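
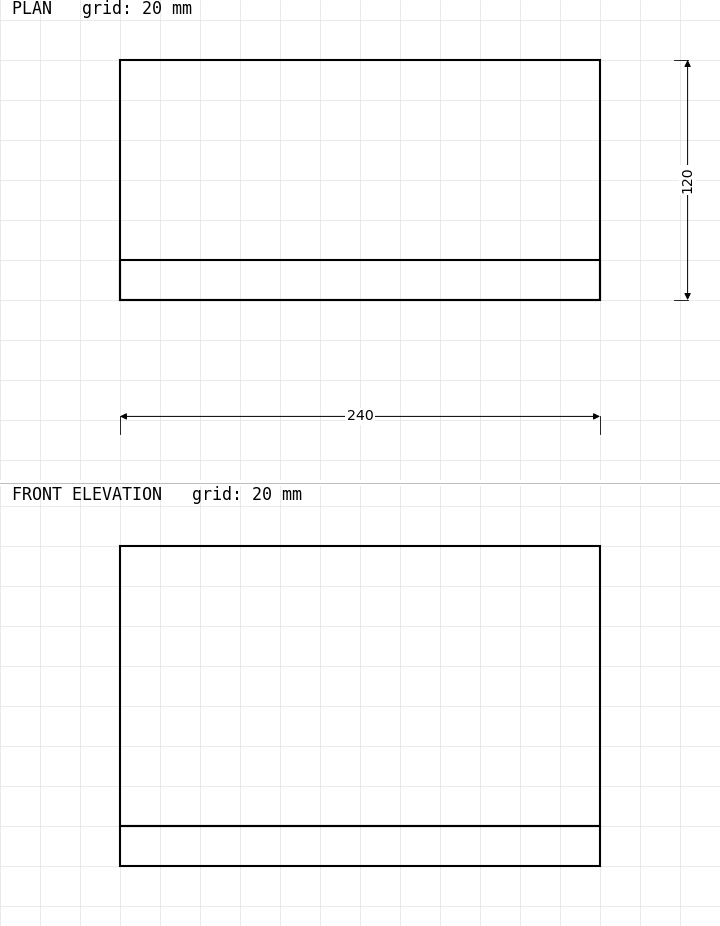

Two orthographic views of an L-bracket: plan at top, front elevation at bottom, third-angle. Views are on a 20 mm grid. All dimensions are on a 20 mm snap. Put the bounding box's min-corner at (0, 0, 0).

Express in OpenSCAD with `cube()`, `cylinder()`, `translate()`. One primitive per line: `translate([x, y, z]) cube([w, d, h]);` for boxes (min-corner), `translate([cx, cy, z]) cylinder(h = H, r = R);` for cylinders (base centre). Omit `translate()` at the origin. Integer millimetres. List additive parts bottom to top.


cube([240, 120, 20]);
translate([0, 0, 20]) cube([240, 20, 140]);


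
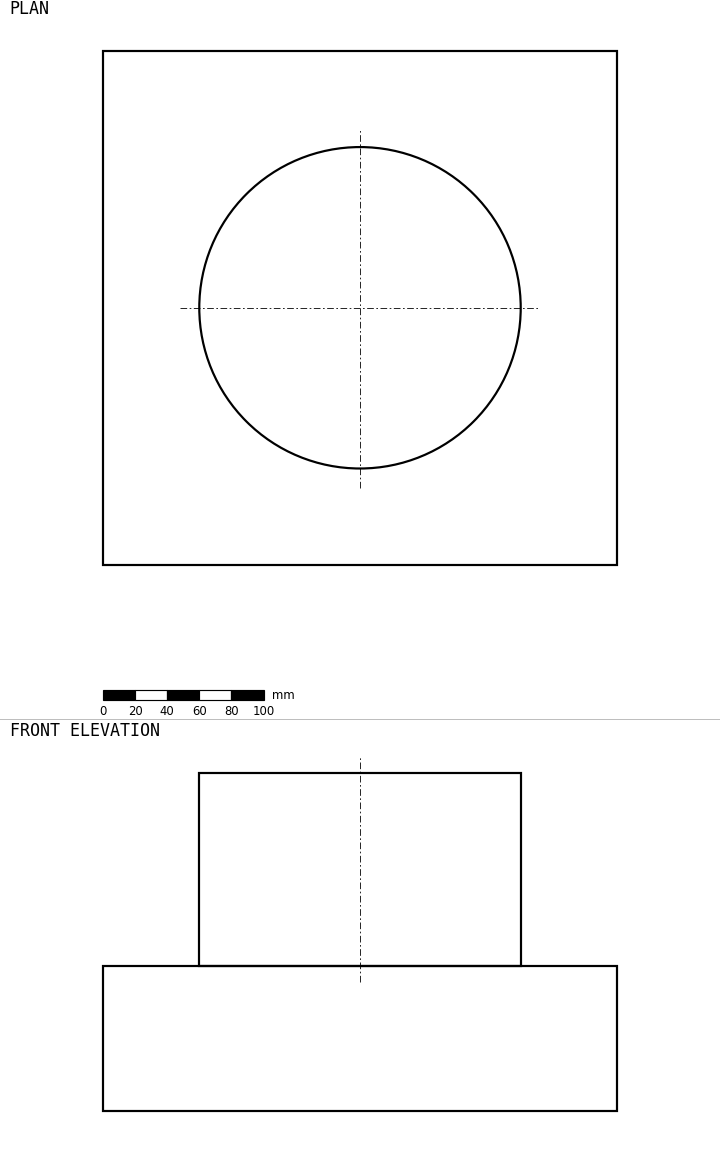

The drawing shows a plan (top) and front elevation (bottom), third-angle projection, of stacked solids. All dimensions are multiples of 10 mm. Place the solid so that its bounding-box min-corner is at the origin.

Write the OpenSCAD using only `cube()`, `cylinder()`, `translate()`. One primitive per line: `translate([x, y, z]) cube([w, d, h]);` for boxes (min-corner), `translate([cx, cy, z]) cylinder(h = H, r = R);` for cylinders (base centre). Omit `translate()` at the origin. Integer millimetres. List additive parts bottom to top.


cube([320, 320, 90]);
translate([160, 160, 90]) cylinder(h = 120, r = 100);


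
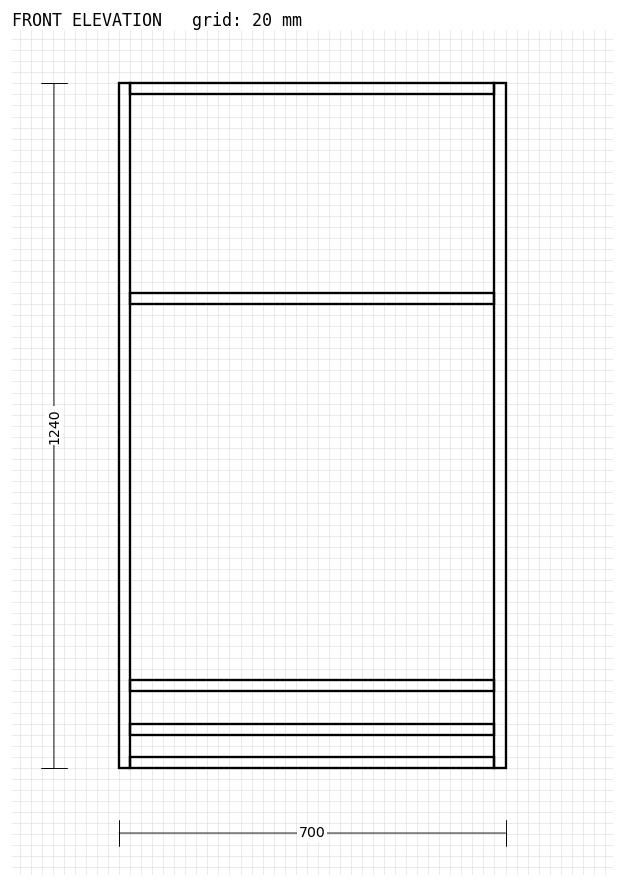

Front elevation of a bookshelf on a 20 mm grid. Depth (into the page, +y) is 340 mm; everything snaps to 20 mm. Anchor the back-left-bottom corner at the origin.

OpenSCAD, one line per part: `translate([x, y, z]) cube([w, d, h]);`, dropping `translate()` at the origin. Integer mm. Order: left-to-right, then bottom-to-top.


cube([20, 340, 1240]);
translate([20, 0, 0]) cube([660, 340, 20]);
translate([20, 0, 60]) cube([660, 340, 20]);
translate([20, 0, 140]) cube([660, 340, 20]);
translate([20, 0, 840]) cube([660, 340, 20]);
translate([20, 0, 1220]) cube([660, 340, 20]);
translate([680, 0, 0]) cube([20, 340, 1240]);


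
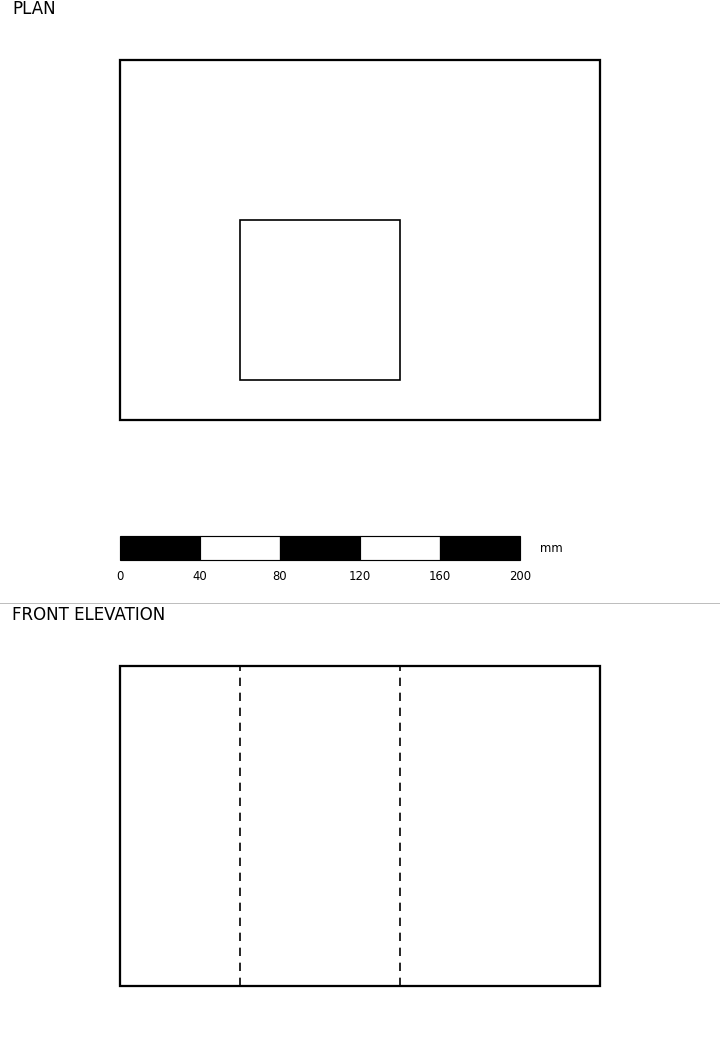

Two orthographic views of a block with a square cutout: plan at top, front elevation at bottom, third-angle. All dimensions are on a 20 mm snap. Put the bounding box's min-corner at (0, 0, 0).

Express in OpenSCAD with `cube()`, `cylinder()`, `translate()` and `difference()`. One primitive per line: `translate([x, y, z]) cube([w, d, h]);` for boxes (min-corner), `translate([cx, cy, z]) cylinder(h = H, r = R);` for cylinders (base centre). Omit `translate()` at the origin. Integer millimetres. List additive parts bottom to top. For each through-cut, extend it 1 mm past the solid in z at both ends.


difference() {
  cube([240, 180, 160]);
  translate([60, 20, -1]) cube([80, 80, 162]);
}


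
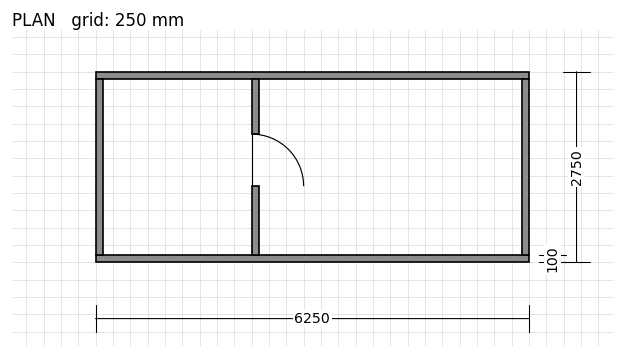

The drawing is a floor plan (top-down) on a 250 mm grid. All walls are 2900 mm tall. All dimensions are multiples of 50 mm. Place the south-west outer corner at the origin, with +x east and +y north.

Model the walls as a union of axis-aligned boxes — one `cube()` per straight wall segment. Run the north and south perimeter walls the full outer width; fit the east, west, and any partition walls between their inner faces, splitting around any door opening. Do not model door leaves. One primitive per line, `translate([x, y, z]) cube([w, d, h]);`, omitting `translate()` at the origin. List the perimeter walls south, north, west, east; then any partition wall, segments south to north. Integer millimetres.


cube([6250, 100, 2900]);
translate([0, 2650, 0]) cube([6250, 100, 2900]);
translate([0, 100, 0]) cube([100, 2550, 2900]);
translate([6150, 100, 0]) cube([100, 2550, 2900]);
translate([2250, 100, 0]) cube([100, 1000, 2900]);
translate([2250, 1850, 0]) cube([100, 800, 2900]);


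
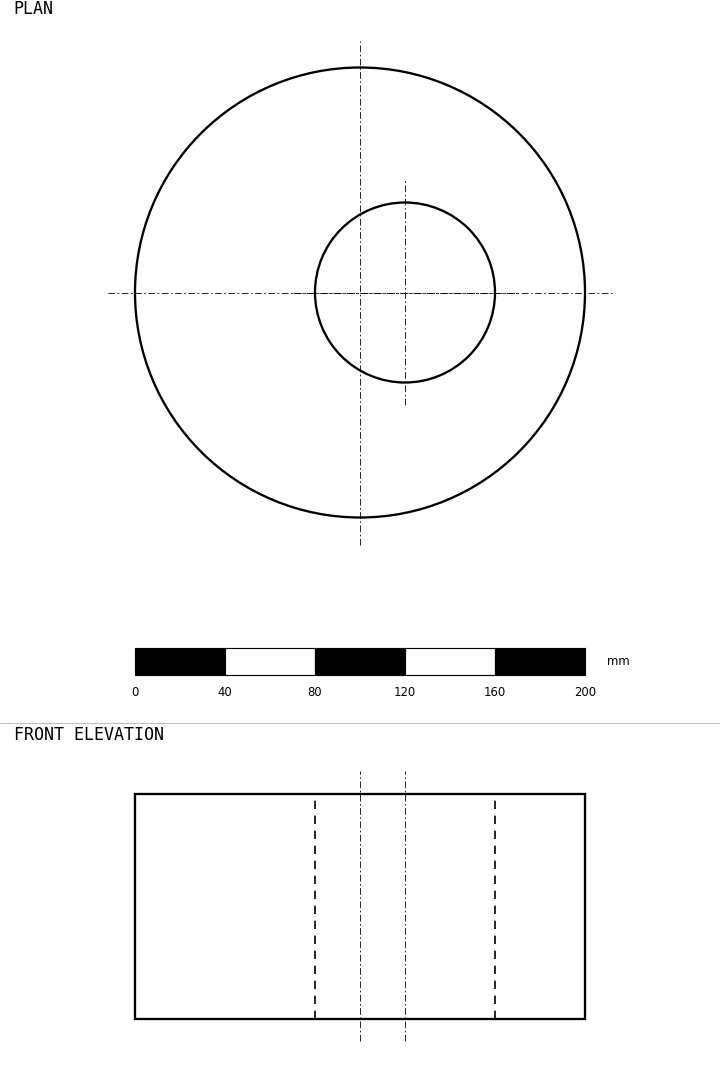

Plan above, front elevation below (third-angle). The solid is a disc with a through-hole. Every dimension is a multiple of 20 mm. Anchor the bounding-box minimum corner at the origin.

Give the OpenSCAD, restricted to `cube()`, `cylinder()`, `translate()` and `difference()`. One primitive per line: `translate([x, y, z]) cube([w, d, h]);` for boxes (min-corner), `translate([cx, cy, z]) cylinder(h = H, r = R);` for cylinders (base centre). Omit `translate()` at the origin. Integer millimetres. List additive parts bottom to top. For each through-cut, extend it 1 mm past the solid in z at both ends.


difference() {
  translate([100, 100, 0]) cylinder(h = 100, r = 100);
  translate([120, 100, -1]) cylinder(h = 102, r = 40);
}


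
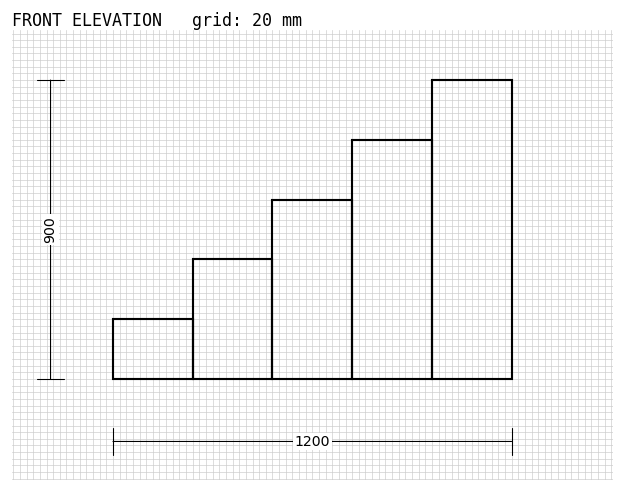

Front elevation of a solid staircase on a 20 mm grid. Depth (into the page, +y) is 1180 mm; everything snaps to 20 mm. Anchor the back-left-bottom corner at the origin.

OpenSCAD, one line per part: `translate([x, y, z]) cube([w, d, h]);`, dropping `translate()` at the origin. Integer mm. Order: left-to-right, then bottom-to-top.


cube([240, 1180, 180]);
translate([240, 0, 0]) cube([240, 1180, 360]);
translate([480, 0, 0]) cube([240, 1180, 540]);
translate([720, 0, 0]) cube([240, 1180, 720]);
translate([960, 0, 0]) cube([240, 1180, 900]);


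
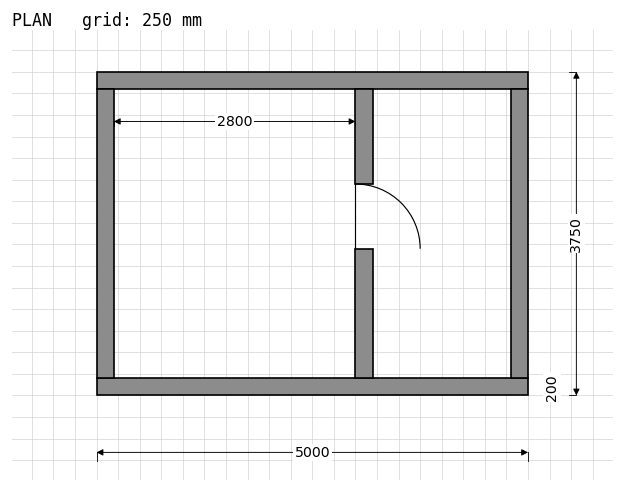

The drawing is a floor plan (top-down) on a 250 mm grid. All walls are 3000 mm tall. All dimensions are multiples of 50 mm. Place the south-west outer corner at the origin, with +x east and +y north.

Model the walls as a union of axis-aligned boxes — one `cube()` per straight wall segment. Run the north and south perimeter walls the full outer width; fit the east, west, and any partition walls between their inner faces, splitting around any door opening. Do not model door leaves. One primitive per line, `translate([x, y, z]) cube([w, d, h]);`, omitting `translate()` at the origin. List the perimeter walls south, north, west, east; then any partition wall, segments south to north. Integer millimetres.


cube([5000, 200, 3000]);
translate([0, 3550, 0]) cube([5000, 200, 3000]);
translate([0, 200, 0]) cube([200, 3350, 3000]);
translate([4800, 200, 0]) cube([200, 3350, 3000]);
translate([3000, 200, 0]) cube([200, 1500, 3000]);
translate([3000, 2450, 0]) cube([200, 1100, 3000]);


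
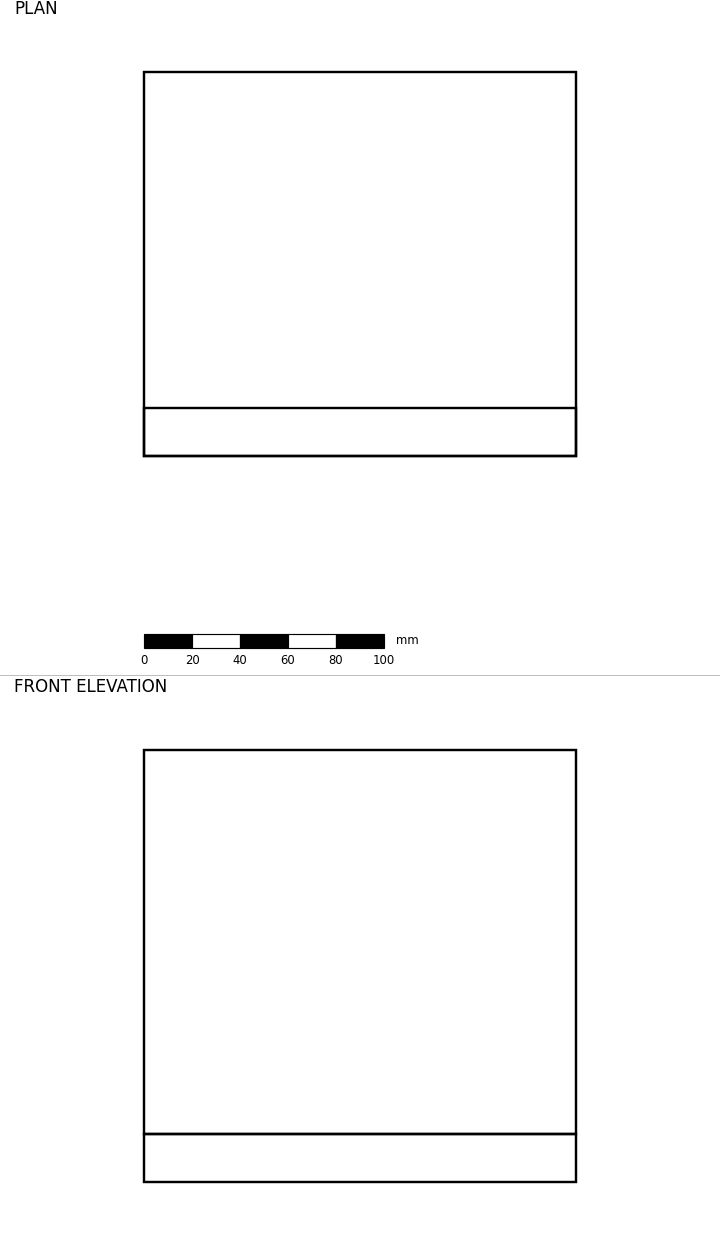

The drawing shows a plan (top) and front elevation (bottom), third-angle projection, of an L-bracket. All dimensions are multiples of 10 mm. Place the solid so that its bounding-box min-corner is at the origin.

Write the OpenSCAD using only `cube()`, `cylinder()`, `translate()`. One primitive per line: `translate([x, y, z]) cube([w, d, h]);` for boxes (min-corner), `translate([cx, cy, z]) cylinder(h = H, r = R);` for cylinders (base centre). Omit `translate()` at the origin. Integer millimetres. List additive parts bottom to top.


cube([180, 160, 20]);
translate([0, 0, 20]) cube([180, 20, 160]);


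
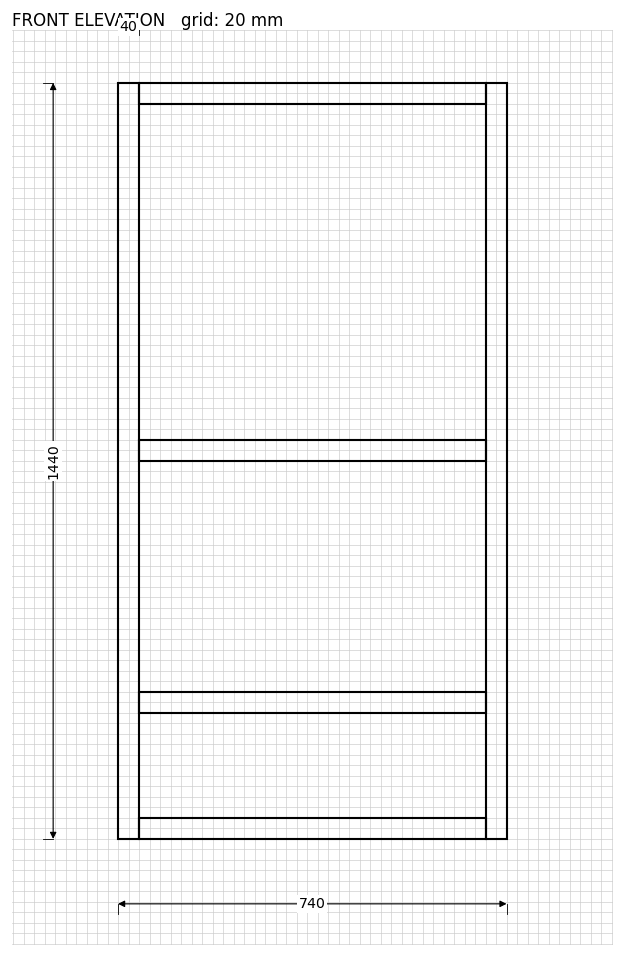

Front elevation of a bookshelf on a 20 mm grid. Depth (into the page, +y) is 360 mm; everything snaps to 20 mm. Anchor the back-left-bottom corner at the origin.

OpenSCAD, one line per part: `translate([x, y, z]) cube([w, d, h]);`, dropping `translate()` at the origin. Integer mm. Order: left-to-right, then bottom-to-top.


cube([40, 360, 1440]);
translate([40, 0, 0]) cube([660, 360, 40]);
translate([40, 0, 240]) cube([660, 360, 40]);
translate([40, 0, 720]) cube([660, 360, 40]);
translate([40, 0, 1400]) cube([660, 360, 40]);
translate([700, 0, 0]) cube([40, 360, 1440]);


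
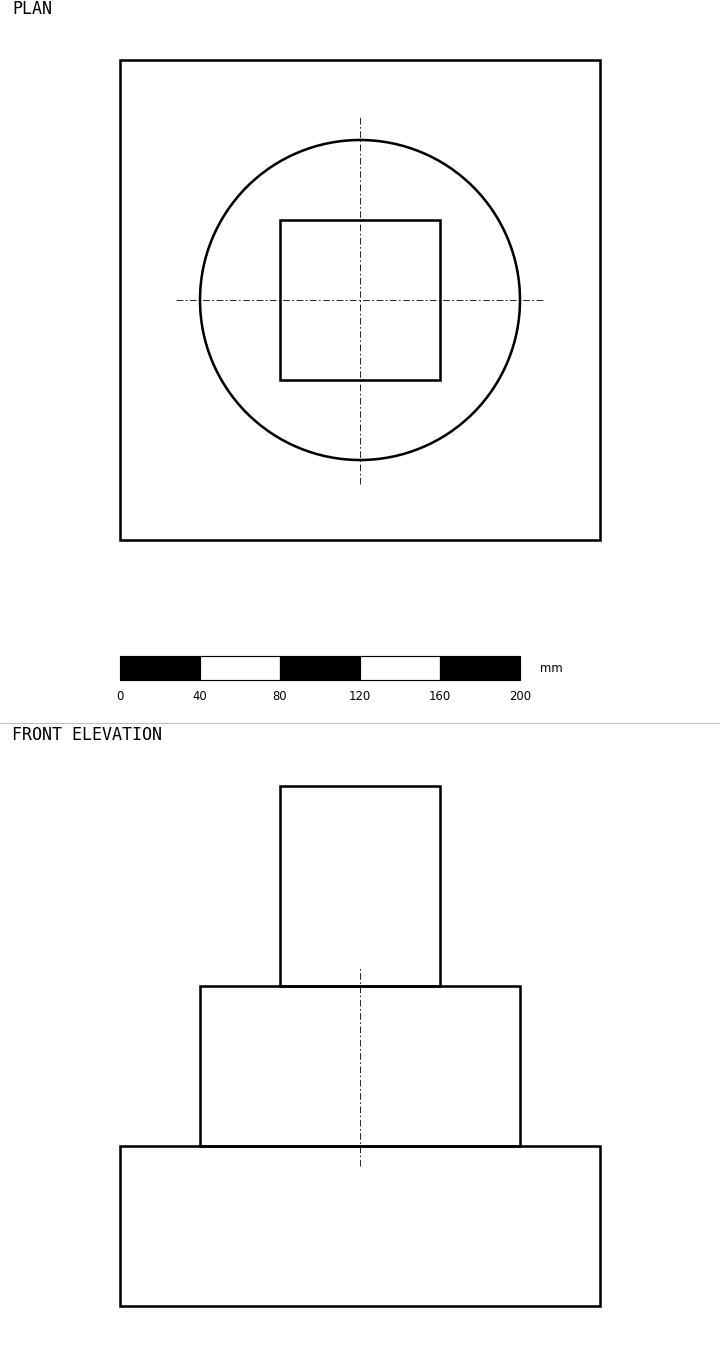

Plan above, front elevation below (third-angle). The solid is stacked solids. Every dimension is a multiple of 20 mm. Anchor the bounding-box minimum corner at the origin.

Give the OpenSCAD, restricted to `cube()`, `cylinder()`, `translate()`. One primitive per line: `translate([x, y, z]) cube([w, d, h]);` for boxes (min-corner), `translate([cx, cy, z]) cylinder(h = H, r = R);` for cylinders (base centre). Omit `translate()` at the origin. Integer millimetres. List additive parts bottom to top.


cube([240, 240, 80]);
translate([120, 120, 80]) cylinder(h = 80, r = 80);
translate([80, 80, 160]) cube([80, 80, 100]);


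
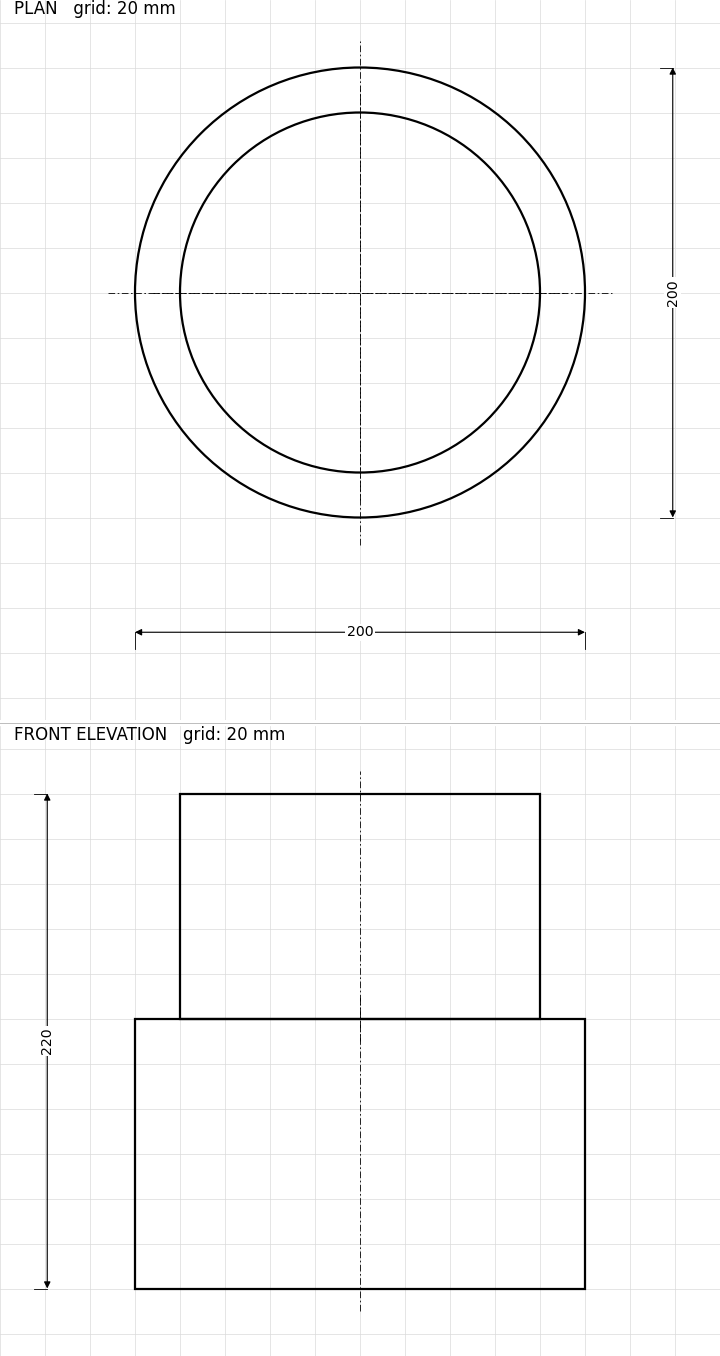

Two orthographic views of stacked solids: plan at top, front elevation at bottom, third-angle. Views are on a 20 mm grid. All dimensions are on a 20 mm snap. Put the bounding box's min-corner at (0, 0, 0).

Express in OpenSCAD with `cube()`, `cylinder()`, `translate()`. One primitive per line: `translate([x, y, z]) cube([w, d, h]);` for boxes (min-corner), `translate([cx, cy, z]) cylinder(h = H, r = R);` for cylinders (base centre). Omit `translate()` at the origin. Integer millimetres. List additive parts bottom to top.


translate([100, 100, 0]) cylinder(h = 120, r = 100);
translate([100, 100, 120]) cylinder(h = 100, r = 80);


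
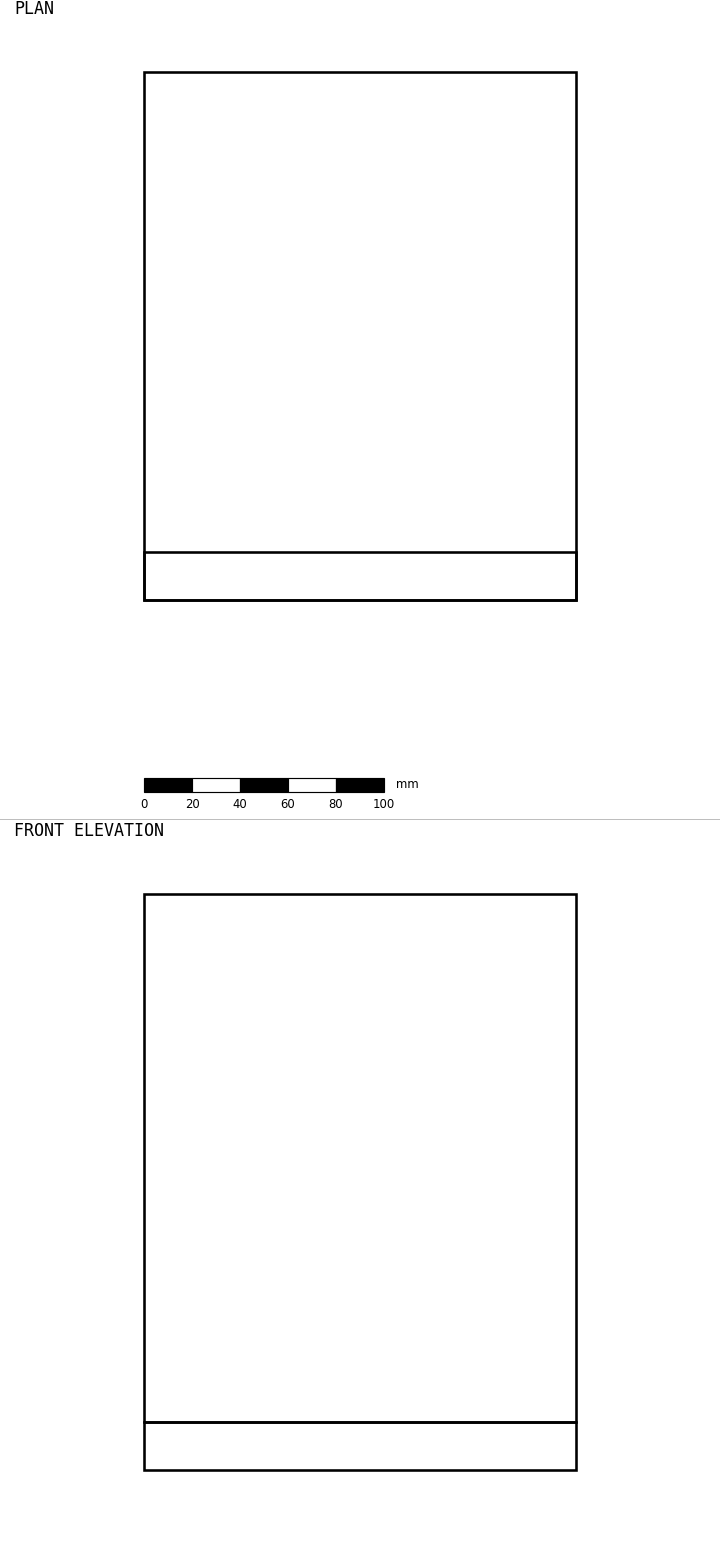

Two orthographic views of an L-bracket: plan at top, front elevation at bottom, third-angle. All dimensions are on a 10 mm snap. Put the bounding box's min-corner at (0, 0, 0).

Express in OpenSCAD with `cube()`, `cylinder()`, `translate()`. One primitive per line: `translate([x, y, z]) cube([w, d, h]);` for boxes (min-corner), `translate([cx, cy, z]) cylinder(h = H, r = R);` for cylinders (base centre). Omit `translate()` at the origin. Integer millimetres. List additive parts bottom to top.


cube([180, 220, 20]);
translate([0, 0, 20]) cube([180, 20, 220]);


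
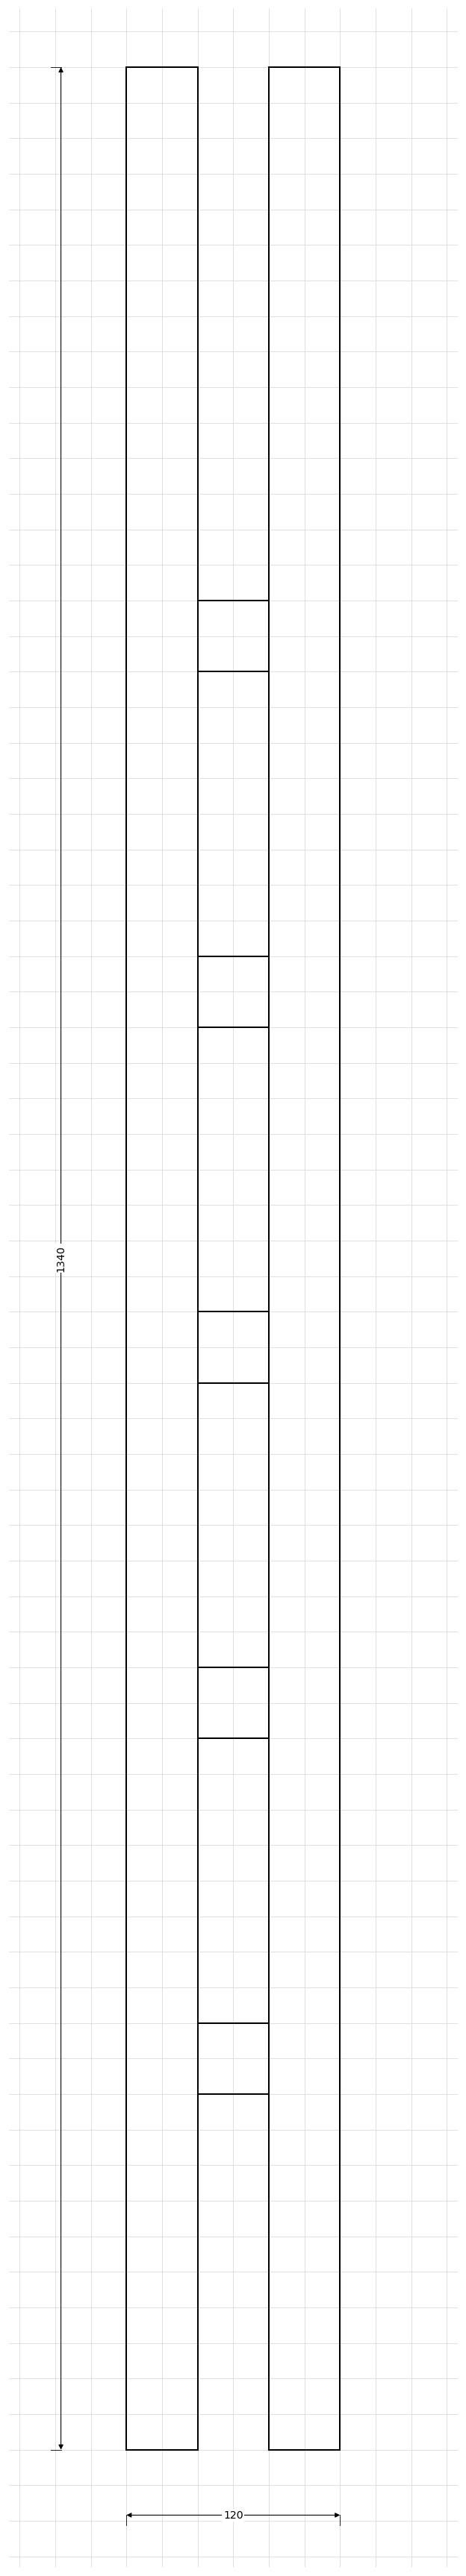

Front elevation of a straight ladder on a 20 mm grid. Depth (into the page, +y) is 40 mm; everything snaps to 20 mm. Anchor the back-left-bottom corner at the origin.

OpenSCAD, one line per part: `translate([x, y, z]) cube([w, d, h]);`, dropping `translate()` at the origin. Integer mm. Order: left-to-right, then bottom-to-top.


cube([40, 40, 1340]);
translate([40, 0, 200]) cube([40, 40, 40]);
translate([40, 0, 400]) cube([40, 40, 40]);
translate([40, 0, 600]) cube([40, 40, 40]);
translate([40, 0, 800]) cube([40, 40, 40]);
translate([40, 0, 1000]) cube([40, 40, 40]);
translate([80, 0, 0]) cube([40, 40, 1340]);


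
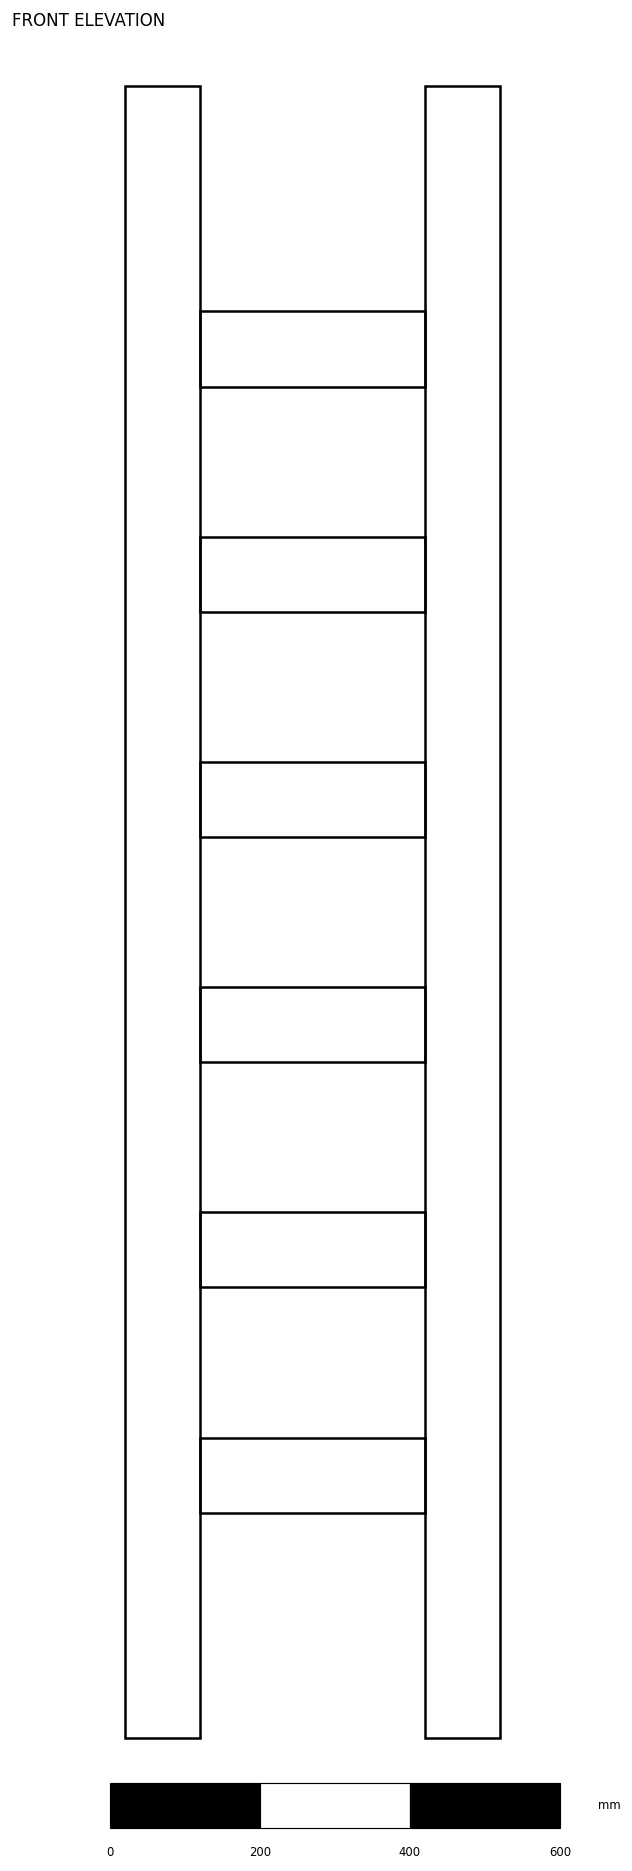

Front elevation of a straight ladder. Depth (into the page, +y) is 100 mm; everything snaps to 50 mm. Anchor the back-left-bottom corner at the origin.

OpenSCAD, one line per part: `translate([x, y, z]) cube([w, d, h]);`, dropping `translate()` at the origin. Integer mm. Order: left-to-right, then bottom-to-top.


cube([100, 100, 2200]);
translate([100, 0, 300]) cube([300, 100, 100]);
translate([100, 0, 600]) cube([300, 100, 100]);
translate([100, 0, 900]) cube([300, 100, 100]);
translate([100, 0, 1200]) cube([300, 100, 100]);
translate([100, 0, 1500]) cube([300, 100, 100]);
translate([100, 0, 1800]) cube([300, 100, 100]);
translate([400, 0, 0]) cube([100, 100, 2200]);


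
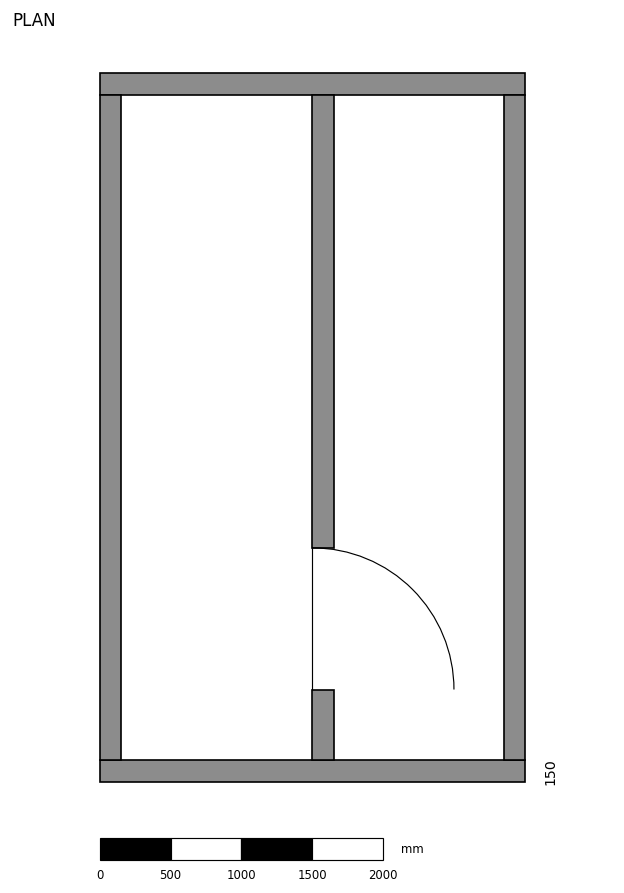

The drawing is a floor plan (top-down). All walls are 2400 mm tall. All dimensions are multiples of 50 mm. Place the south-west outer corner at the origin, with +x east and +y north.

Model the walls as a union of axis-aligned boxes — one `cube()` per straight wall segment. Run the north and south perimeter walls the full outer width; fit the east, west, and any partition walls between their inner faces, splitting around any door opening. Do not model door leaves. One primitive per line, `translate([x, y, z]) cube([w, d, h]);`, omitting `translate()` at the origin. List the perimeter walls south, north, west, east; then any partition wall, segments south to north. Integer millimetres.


cube([3000, 150, 2400]);
translate([0, 4850, 0]) cube([3000, 150, 2400]);
translate([0, 150, 0]) cube([150, 4700, 2400]);
translate([2850, 150, 0]) cube([150, 4700, 2400]);
translate([1500, 150, 0]) cube([150, 500, 2400]);
translate([1500, 1650, 0]) cube([150, 3200, 2400]);


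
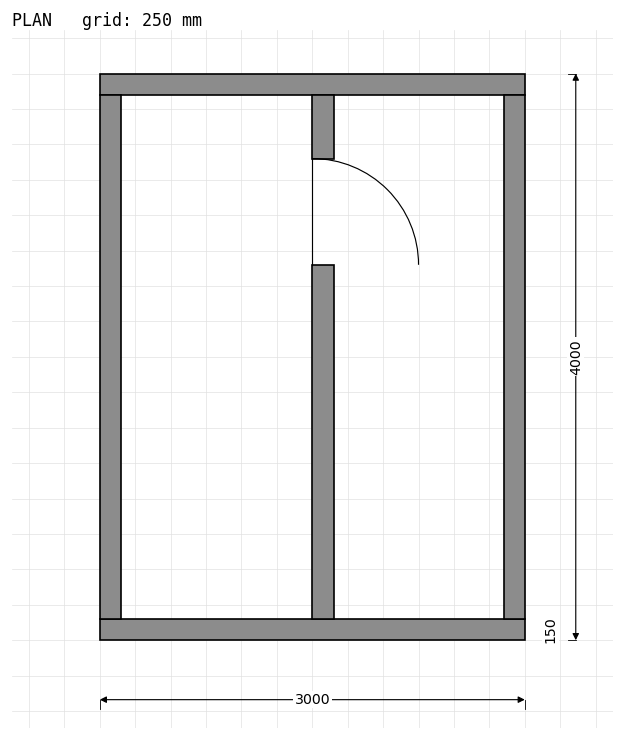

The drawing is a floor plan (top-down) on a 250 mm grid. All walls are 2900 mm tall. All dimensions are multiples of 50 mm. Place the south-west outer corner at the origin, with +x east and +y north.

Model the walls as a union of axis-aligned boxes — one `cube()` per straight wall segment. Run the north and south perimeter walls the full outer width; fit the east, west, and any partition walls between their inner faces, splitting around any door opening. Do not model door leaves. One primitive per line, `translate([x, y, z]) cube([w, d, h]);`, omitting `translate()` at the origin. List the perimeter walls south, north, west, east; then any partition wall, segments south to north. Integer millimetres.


cube([3000, 150, 2900]);
translate([0, 3850, 0]) cube([3000, 150, 2900]);
translate([0, 150, 0]) cube([150, 3700, 2900]);
translate([2850, 150, 0]) cube([150, 3700, 2900]);
translate([1500, 150, 0]) cube([150, 2500, 2900]);
translate([1500, 3400, 0]) cube([150, 450, 2900]);


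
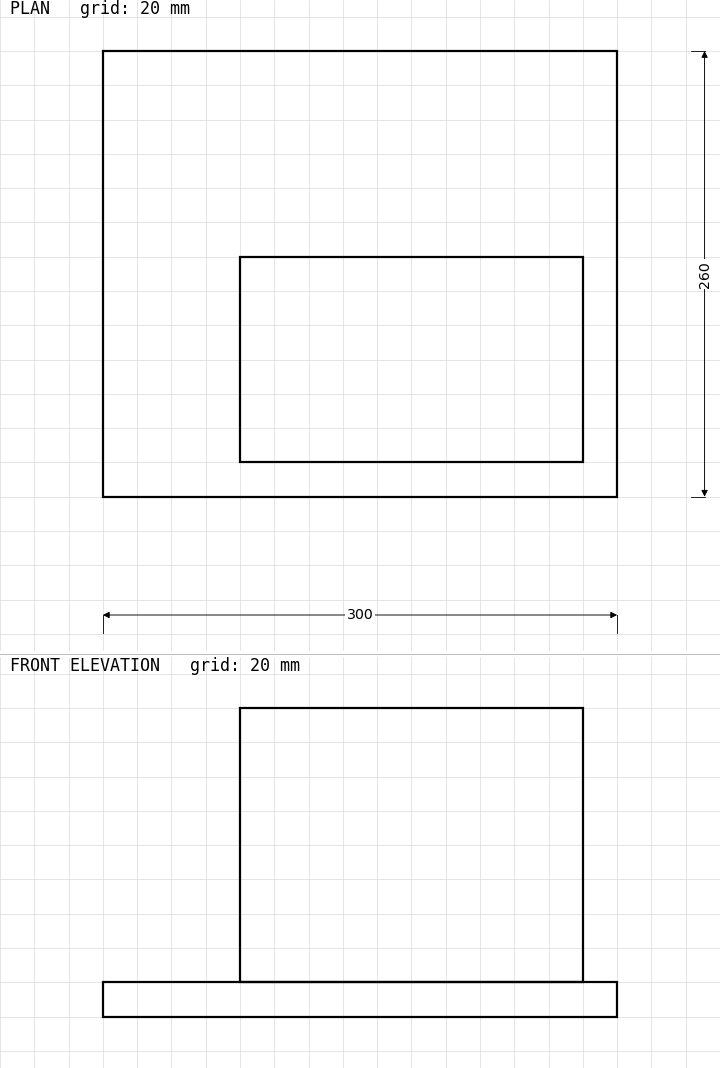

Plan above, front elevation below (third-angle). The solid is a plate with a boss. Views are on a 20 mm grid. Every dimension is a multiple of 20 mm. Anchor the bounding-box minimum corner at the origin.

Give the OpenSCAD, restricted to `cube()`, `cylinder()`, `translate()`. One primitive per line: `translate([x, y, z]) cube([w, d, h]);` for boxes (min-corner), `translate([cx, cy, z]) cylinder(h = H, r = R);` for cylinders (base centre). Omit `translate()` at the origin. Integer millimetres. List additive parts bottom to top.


cube([300, 260, 20]);
translate([80, 20, 20]) cube([200, 120, 160]);


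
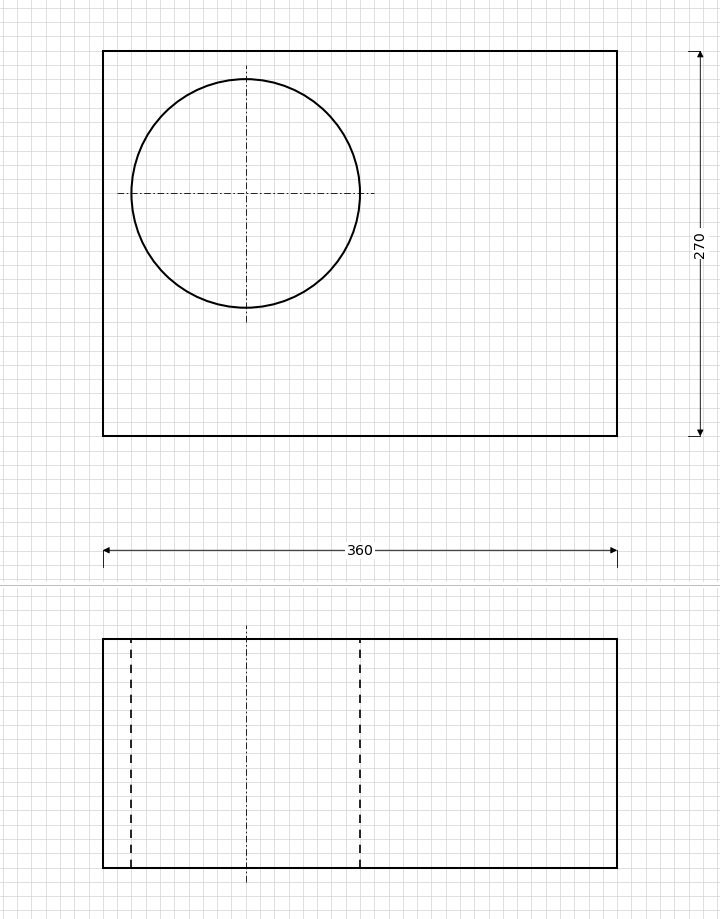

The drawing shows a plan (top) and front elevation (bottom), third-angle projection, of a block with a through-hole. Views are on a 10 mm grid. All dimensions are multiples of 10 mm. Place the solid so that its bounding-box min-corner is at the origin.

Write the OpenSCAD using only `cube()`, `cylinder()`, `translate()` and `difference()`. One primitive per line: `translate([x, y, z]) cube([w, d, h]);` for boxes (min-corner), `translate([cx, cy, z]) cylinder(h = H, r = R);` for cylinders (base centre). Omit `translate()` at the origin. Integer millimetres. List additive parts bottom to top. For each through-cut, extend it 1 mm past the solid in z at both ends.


difference() {
  cube([360, 270, 160]);
  translate([100, 170, -1]) cylinder(h = 162, r = 80);
}


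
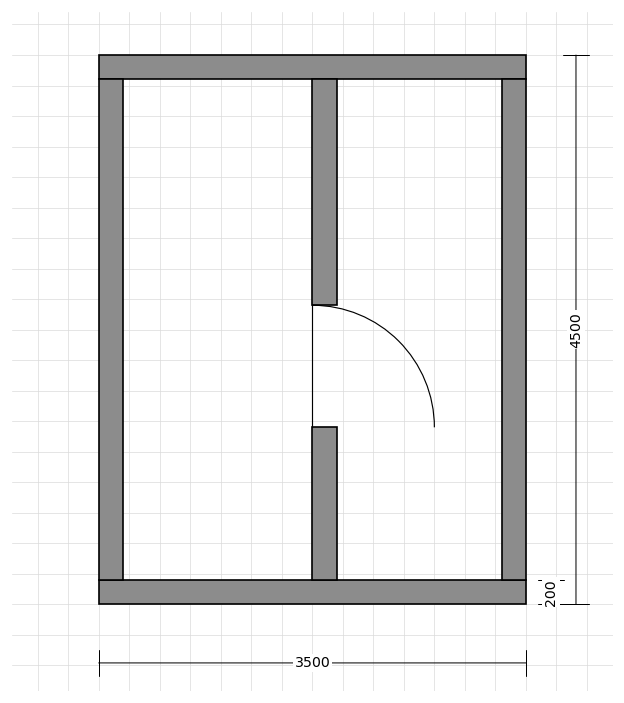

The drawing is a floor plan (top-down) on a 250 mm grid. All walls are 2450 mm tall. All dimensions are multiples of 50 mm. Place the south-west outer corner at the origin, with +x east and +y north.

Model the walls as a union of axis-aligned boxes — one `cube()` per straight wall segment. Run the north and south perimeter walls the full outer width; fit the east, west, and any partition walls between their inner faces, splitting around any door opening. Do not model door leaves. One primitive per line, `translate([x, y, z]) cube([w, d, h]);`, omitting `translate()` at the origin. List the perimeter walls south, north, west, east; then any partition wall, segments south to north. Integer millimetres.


cube([3500, 200, 2450]);
translate([0, 4300, 0]) cube([3500, 200, 2450]);
translate([0, 200, 0]) cube([200, 4100, 2450]);
translate([3300, 200, 0]) cube([200, 4100, 2450]);
translate([1750, 200, 0]) cube([200, 1250, 2450]);
translate([1750, 2450, 0]) cube([200, 1850, 2450]);


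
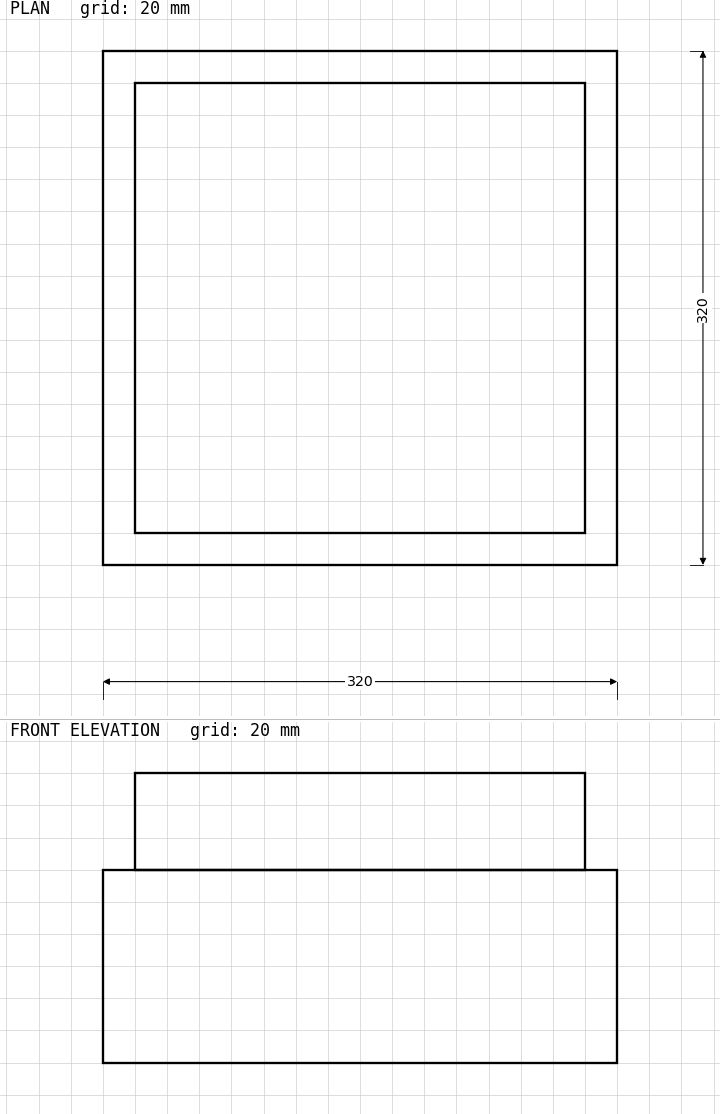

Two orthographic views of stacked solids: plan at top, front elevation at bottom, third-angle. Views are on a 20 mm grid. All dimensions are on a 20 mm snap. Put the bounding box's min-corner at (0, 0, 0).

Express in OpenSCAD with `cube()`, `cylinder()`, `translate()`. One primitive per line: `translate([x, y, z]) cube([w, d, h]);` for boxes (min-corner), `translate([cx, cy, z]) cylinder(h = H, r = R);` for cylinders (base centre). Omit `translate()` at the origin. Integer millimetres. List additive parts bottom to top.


cube([320, 320, 120]);
translate([20, 20, 120]) cube([280, 280, 60]);


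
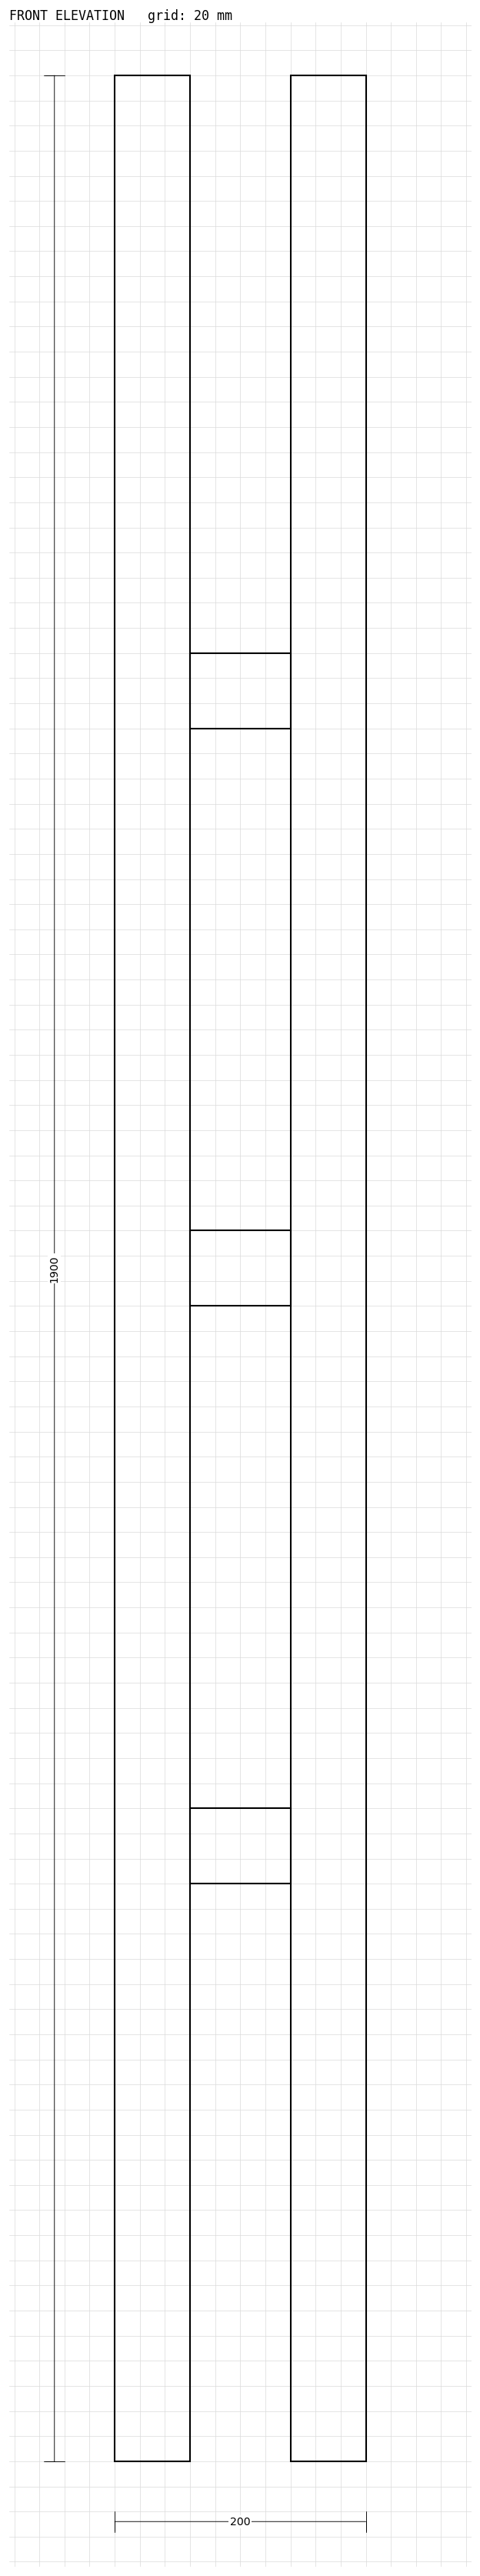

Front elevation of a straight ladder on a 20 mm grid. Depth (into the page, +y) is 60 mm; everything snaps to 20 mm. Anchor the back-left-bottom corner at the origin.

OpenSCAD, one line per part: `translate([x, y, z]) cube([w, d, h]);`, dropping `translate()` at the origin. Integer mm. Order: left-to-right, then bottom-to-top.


cube([60, 60, 1900]);
translate([60, 0, 460]) cube([80, 60, 60]);
translate([60, 0, 920]) cube([80, 60, 60]);
translate([60, 0, 1380]) cube([80, 60, 60]);
translate([140, 0, 0]) cube([60, 60, 1900]);


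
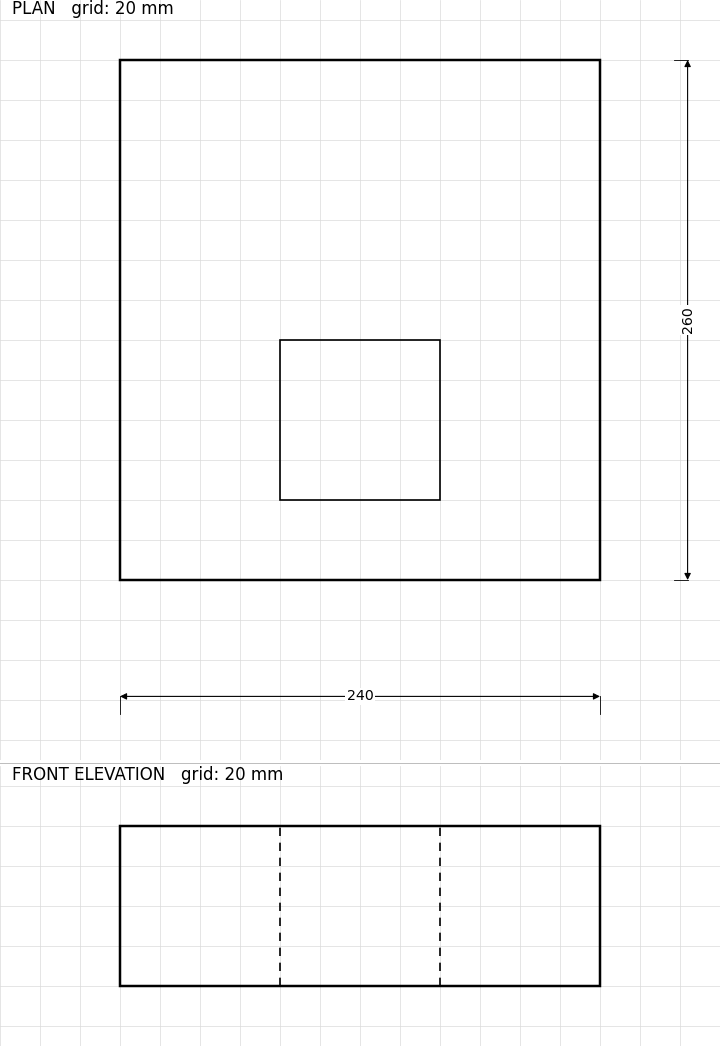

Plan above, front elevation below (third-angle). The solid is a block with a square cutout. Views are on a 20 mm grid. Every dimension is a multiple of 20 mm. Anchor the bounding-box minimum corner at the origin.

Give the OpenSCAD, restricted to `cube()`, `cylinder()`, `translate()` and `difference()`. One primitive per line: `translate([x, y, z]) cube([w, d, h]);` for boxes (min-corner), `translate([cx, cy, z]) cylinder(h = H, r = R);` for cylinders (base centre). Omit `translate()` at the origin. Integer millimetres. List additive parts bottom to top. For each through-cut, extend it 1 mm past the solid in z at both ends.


difference() {
  cube([240, 260, 80]);
  translate([80, 40, -1]) cube([80, 80, 82]);
}


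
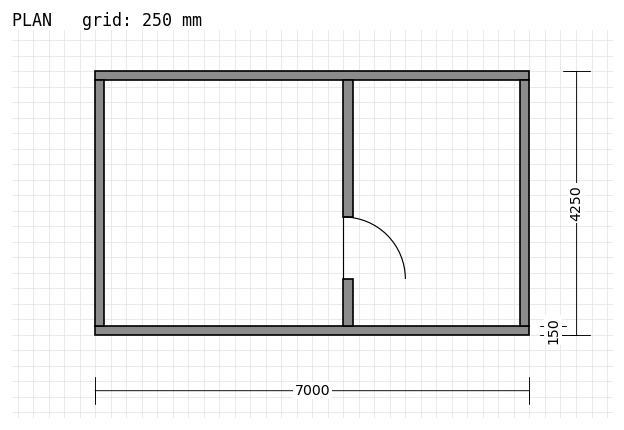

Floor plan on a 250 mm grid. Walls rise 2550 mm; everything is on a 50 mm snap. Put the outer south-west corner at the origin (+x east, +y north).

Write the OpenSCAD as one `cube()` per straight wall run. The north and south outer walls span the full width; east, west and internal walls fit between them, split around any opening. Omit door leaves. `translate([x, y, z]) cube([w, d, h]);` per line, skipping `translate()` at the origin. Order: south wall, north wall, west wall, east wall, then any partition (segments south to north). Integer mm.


cube([7000, 150, 2550]);
translate([0, 4100, 0]) cube([7000, 150, 2550]);
translate([0, 150, 0]) cube([150, 3950, 2550]);
translate([6850, 150, 0]) cube([150, 3950, 2550]);
translate([4000, 150, 0]) cube([150, 750, 2550]);
translate([4000, 1900, 0]) cube([150, 2200, 2550]);


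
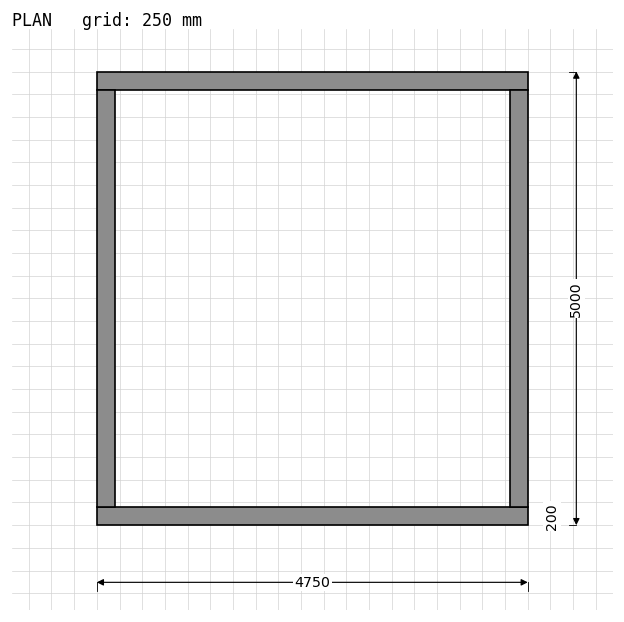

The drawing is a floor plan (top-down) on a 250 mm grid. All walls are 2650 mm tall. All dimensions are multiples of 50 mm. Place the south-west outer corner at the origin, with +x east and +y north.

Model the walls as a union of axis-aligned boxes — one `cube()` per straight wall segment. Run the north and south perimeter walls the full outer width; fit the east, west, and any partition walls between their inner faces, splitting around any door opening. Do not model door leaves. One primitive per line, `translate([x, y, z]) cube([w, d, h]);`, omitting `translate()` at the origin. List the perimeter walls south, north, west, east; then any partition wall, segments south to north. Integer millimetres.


cube([4750, 200, 2650]);
translate([0, 4800, 0]) cube([4750, 200, 2650]);
translate([0, 200, 0]) cube([200, 4600, 2650]);
translate([4550, 200, 0]) cube([200, 4600, 2650]);


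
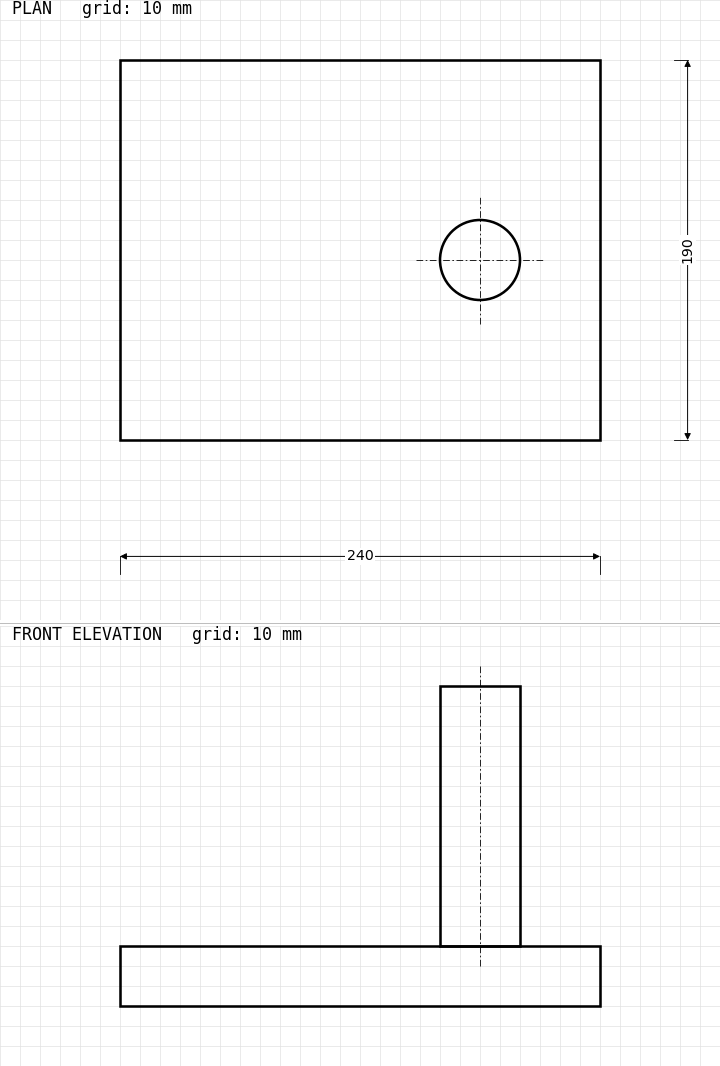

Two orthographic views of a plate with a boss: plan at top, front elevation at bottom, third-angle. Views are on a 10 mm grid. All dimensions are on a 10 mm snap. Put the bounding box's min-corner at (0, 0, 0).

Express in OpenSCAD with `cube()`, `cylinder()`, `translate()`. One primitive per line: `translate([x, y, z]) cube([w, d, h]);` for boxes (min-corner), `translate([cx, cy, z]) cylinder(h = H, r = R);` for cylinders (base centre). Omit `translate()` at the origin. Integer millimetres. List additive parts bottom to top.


cube([240, 190, 30]);
translate([180, 90, 30]) cylinder(h = 130, r = 20);


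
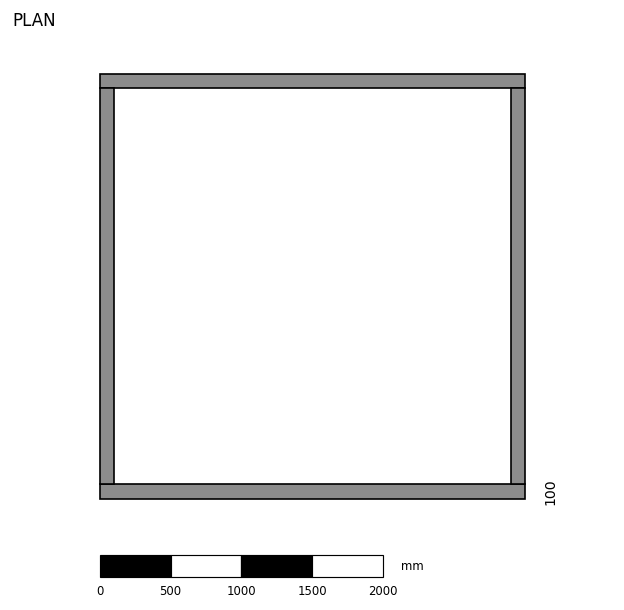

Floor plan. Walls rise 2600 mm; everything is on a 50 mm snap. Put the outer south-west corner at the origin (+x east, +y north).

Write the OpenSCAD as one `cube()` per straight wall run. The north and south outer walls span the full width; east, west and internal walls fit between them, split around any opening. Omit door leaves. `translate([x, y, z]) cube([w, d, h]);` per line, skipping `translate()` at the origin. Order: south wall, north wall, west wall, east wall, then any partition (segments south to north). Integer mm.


cube([3000, 100, 2600]);
translate([0, 2900, 0]) cube([3000, 100, 2600]);
translate([0, 100, 0]) cube([100, 2800, 2600]);
translate([2900, 100, 0]) cube([100, 2800, 2600]);


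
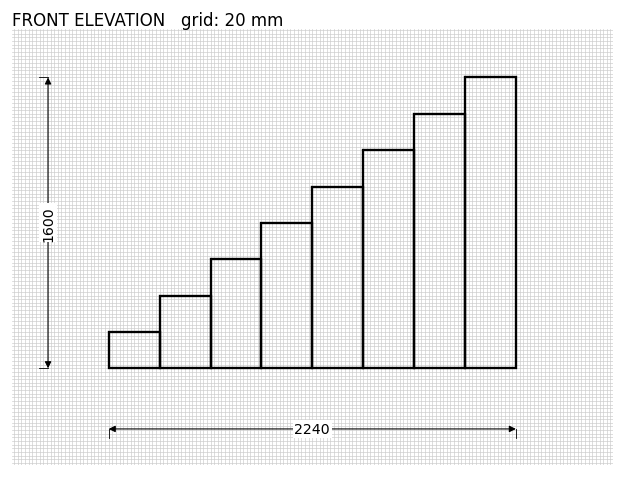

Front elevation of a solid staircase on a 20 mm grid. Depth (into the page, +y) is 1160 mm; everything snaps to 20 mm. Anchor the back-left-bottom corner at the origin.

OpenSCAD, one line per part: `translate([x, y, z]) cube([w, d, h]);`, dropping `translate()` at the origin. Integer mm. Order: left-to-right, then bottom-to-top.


cube([280, 1160, 200]);
translate([280, 0, 0]) cube([280, 1160, 400]);
translate([560, 0, 0]) cube([280, 1160, 600]);
translate([840, 0, 0]) cube([280, 1160, 800]);
translate([1120, 0, 0]) cube([280, 1160, 1000]);
translate([1400, 0, 0]) cube([280, 1160, 1200]);
translate([1680, 0, 0]) cube([280, 1160, 1400]);
translate([1960, 0, 0]) cube([280, 1160, 1600]);


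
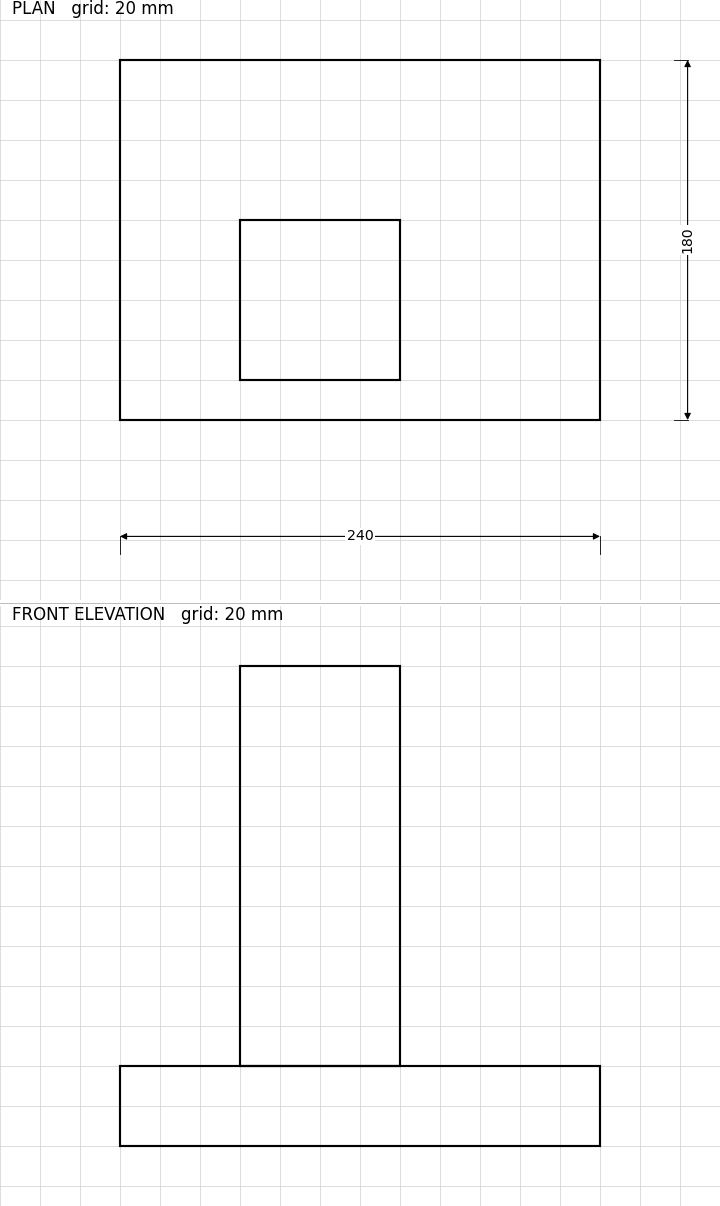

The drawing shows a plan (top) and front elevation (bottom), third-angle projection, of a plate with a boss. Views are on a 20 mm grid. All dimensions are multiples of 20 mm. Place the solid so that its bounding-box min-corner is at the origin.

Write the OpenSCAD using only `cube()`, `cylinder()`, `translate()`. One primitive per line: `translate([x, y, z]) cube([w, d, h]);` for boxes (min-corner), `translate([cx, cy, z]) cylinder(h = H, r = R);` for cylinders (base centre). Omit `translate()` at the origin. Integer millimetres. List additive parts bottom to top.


cube([240, 180, 40]);
translate([60, 20, 40]) cube([80, 80, 200]);


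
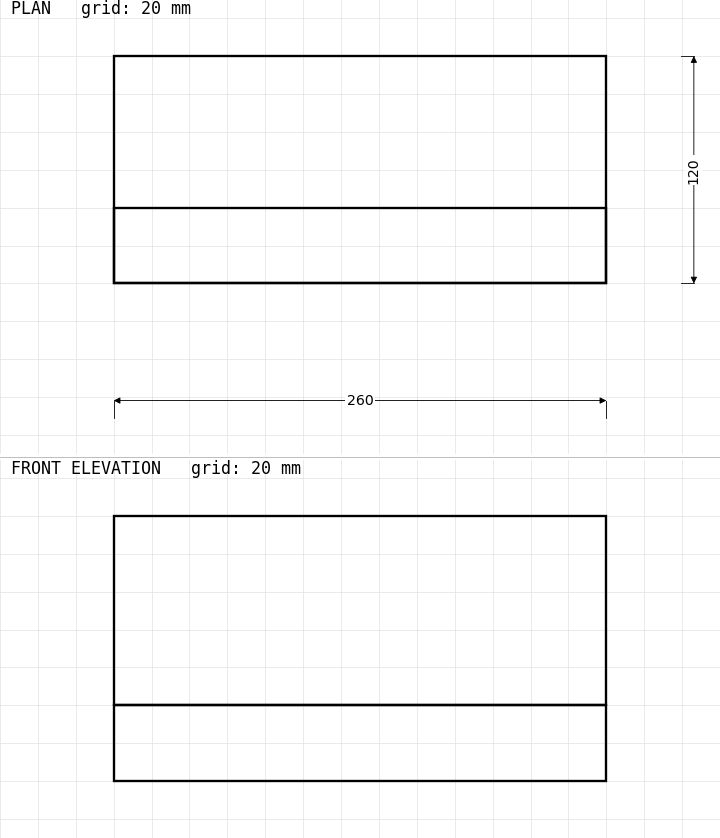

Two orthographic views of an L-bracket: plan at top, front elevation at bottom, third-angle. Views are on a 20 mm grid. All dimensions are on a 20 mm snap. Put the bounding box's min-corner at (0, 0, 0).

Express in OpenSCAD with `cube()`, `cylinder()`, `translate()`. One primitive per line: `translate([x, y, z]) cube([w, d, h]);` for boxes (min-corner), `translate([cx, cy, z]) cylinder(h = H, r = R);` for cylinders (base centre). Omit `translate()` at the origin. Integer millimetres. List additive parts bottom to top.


cube([260, 120, 40]);
translate([0, 0, 40]) cube([260, 40, 100]);


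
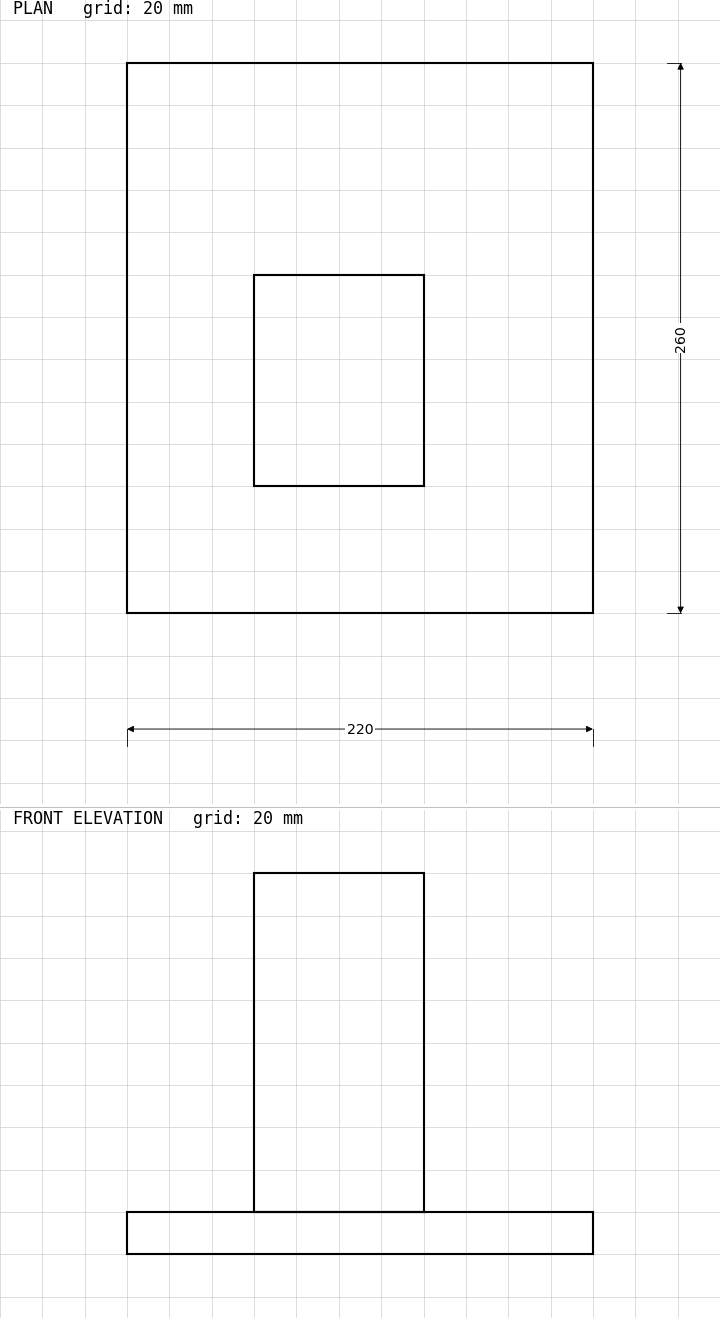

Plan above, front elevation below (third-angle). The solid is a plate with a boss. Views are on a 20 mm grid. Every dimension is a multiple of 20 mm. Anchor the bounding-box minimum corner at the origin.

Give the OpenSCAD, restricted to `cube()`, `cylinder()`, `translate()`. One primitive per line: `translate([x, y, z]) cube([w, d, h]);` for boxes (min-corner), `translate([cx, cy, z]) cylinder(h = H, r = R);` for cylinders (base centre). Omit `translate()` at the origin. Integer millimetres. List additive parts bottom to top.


cube([220, 260, 20]);
translate([60, 60, 20]) cube([80, 100, 160]);


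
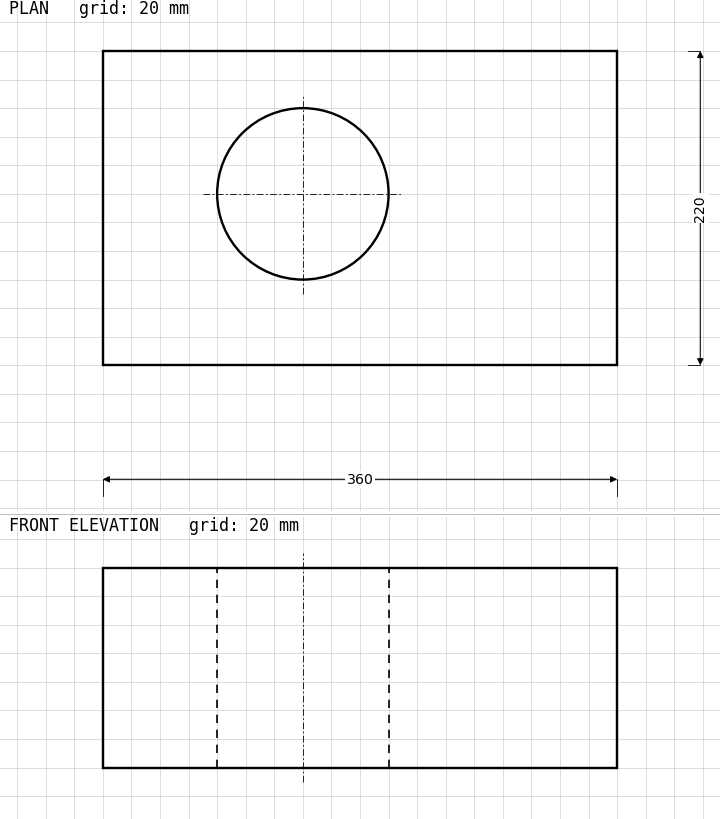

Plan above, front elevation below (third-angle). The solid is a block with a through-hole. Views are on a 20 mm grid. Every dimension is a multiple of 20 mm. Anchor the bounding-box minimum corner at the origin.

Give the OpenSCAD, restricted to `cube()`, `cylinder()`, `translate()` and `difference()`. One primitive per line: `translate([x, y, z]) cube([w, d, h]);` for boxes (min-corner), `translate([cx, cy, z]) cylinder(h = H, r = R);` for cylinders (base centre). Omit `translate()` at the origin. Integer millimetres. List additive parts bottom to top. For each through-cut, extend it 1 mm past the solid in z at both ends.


difference() {
  cube([360, 220, 140]);
  translate([140, 120, -1]) cylinder(h = 142, r = 60);
}


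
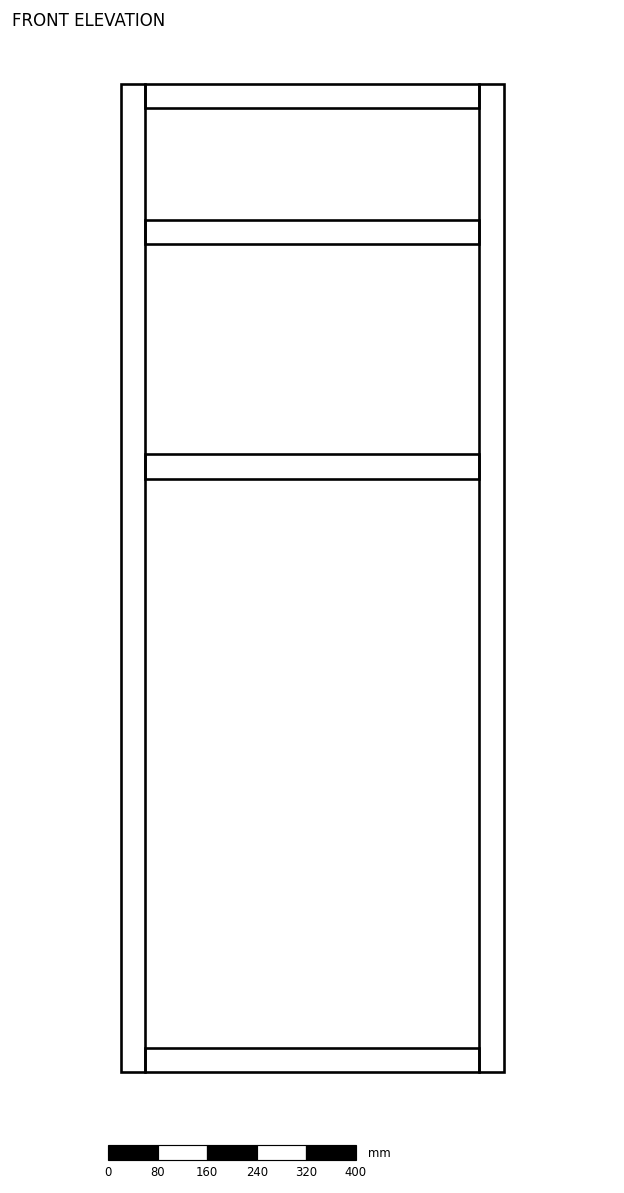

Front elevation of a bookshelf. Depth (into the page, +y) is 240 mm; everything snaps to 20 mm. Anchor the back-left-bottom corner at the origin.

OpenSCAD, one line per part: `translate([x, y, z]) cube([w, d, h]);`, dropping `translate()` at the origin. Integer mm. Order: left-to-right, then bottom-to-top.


cube([40, 240, 1600]);
translate([40, 0, 0]) cube([540, 240, 40]);
translate([40, 0, 960]) cube([540, 240, 40]);
translate([40, 0, 1340]) cube([540, 240, 40]);
translate([40, 0, 1560]) cube([540, 240, 40]);
translate([580, 0, 0]) cube([40, 240, 1600]);
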